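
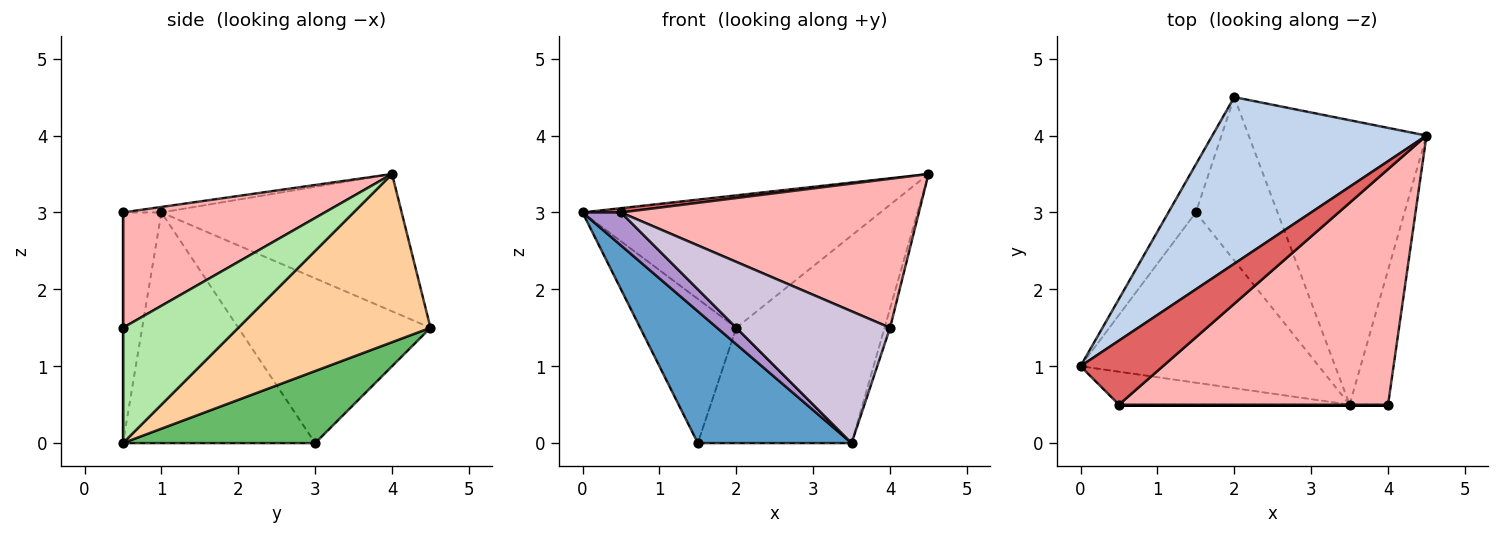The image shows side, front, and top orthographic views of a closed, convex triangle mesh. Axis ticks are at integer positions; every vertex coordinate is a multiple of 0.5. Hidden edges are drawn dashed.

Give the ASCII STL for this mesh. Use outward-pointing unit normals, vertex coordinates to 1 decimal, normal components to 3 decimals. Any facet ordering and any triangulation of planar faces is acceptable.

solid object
 facet normal -0.608 -0.486 -0.628
  outer loop
   vertex 1.5 3.0 0.0
   vertex 3.5 0.5 0.0
   vertex 0.0 1.0 3.0
  endloop
 endfacet
 facet normal -0.449 0.556 0.700
  outer loop
   vertex 2.0 4.5 1.5
   vertex 0.0 1.0 3.0
   vertex 4.5 4.0 3.5
  endloop
 endfacet
 facet normal -0.885 0.442 -0.147
  outer loop
   vertex 2.0 4.5 1.5
   vertex 1.5 3.0 0.0
   vertex 0.0 1.0 3.0
  endloop
 endfacet
 facet normal 0.607 0.468 -0.642
  outer loop
   vertex 2.0 4.5 1.5
   vertex 4.5 4.0 3.5
   vertex 3.5 0.5 0.0
  endloop
 endfacet
 facet normal 0.585 0.468 -0.663
  outer loop
   vertex 2.0 4.5 1.5
   vertex 3.5 0.5 0.0
   vertex 1.5 3.0 0.0
  endloop
 endfacet
 facet normal 0.948 0.045 -0.316
  outer loop
   vertex 4.0 0.5 1.5
   vertex 3.5 0.5 0.0
   vertex 4.5 4.0 3.5
  endloop
 endfacet
 facet normal -0.066 -0.066 0.996
  outer loop
   vertex 0.5 0.5 3.0
   vertex 4.5 4.0 3.5
   vertex 0.0 1.0 3.0
  endloop
 endfacet
 facet normal 0.341 -0.503 0.795
  outer loop
   vertex 0.5 0.5 3.0
   vertex 4.0 0.5 1.5
   vertex 4.5 4.0 3.5
  endloop
 endfacet
 facet normal -0.577 -0.577 -0.577
  outer loop
   vertex 0.5 0.5 3.0
   vertex 0.0 1.0 3.0
   vertex 3.5 0.5 0.0
  endloop
 endfacet
 facet normal 0.000 -1.000 0.000
  outer loop
   vertex 0.5 0.5 3.0
   vertex 3.5 0.5 0.0
   vertex 4.0 0.5 1.5
  endloop
 endfacet
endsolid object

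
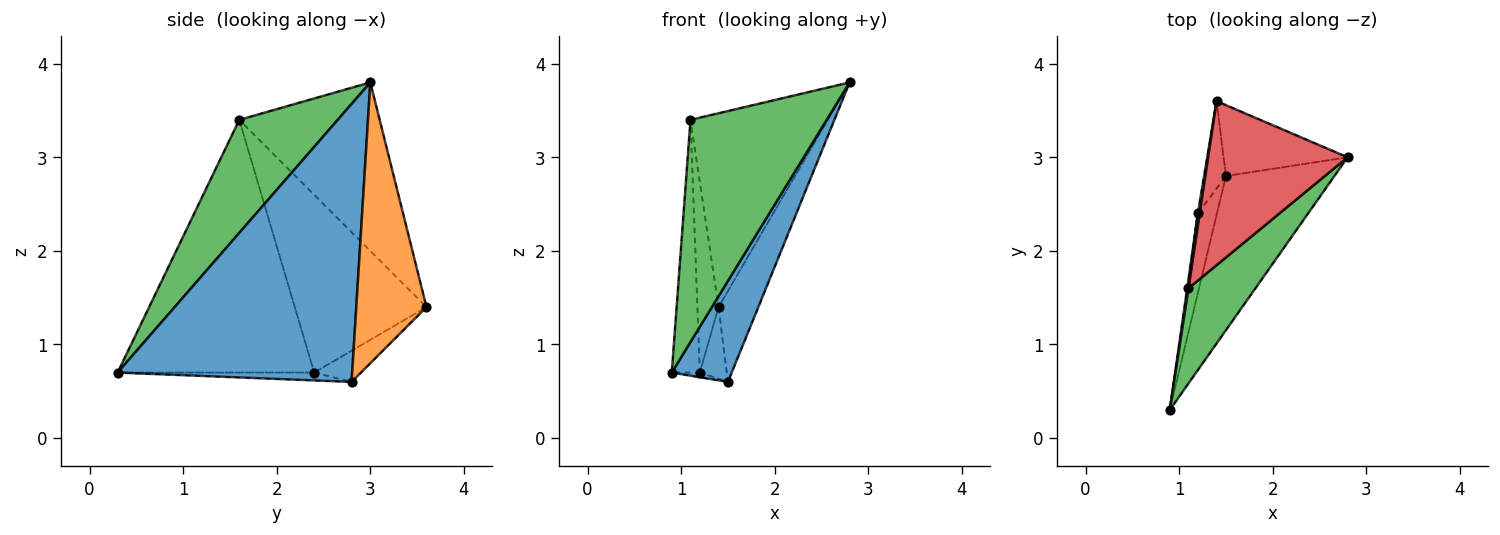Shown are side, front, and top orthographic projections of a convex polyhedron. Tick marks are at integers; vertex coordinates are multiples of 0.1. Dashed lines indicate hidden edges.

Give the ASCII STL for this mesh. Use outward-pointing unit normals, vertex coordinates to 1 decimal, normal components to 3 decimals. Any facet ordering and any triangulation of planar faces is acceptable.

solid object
 facet normal 0.906 -0.232 -0.354
  outer loop
   vertex 1.5 2.8 0.6
   vertex 2.8 3.0 3.8
   vertex 0.9 0.3 0.7
  endloop
 endfacet
 facet normal 0.812 0.460 -0.359
  outer loop
   vertex 1.5 2.8 0.6
   vertex 1.4 3.6 1.4
   vertex 2.8 3.0 3.8
  endloop
 endfacet
 facet normal 0.553 -0.766 0.328
  outer loop
   vertex 1.1 1.6 3.4
   vertex 0.9 0.3 0.7
   vertex 2.8 3.0 3.8
  endloop
 endfacet
 facet normal -0.615 0.602 0.509
  outer loop
   vertex 1.1 1.6 3.4
   vertex 2.8 3.0 3.8
   vertex 1.4 3.6 1.4
  endloop
 endfacet
 facet normal -0.380 0.054 -0.923
  outer loop
   vertex 1.2 2.4 0.7
   vertex 1.5 2.8 0.6
   vertex 0.9 0.3 0.7
  endloop
 endfacet
 facet normal -0.741 0.426 -0.519
  outer loop
   vertex 1.2 2.4 0.7
   vertex 1.4 3.6 1.4
   vertex 1.5 2.8 0.6
  endloop
 endfacet
 facet normal -0.990 0.141 0.005
  outer loop
   vertex 1.2 2.4 0.7
   vertex 0.9 0.3 0.7
   vertex 1.1 1.6 3.4
  endloop
 endfacet
 facet normal -0.987 0.158 0.010
  outer loop
   vertex 1.2 2.4 0.7
   vertex 1.1 1.6 3.4
   vertex 1.4 3.6 1.4
  endloop
 endfacet
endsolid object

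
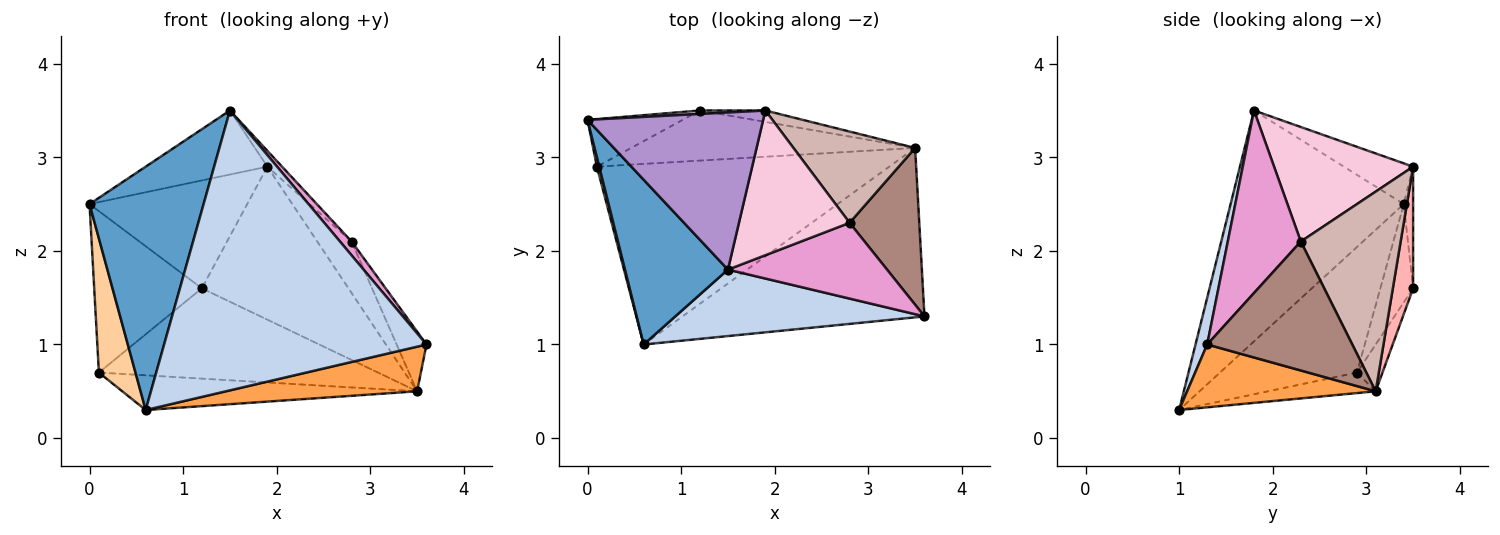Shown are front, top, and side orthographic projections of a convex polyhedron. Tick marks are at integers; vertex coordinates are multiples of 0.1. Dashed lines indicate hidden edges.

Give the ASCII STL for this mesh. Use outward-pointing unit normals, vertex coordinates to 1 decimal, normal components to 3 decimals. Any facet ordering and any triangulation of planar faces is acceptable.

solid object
 facet normal -0.783 -0.516 0.349
  outer loop
   vertex 1.5 1.8 3.5
   vertex 0.0 3.4 2.5
   vertex 0.6 1.0 0.3
  endloop
 endfacet
 facet normal 0.043 -0.972 0.231
  outer loop
   vertex 1.5 1.8 3.5
   vertex 0.6 1.0 0.3
   vertex 3.6 1.3 1.0
  endloop
 endfacet
 facet normal 0.244 -0.247 -0.938
  outer loop
   vertex 3.5 3.1 0.5
   vertex 3.6 1.3 1.0
   vertex 0.6 1.0 0.3
  endloop
 endfacet
 facet normal -0.966 -0.258 0.018
  outer loop
   vertex 0.1 2.9 0.7
   vertex 0.6 1.0 0.3
   vertex 0.0 3.4 2.5
  endloop
 endfacet
 facet normal -0.069 0.188 -0.980
  outer loop
   vertex 0.1 2.9 0.7
   vertex 3.5 3.1 0.5
   vertex 0.6 1.0 0.3
  endloop
 endfacet
 facet normal -0.280 0.921 -0.271
  outer loop
   vertex 1.2 3.5 1.6
   vertex 0.1 2.9 0.7
   vertex 0.0 3.4 2.5
  endloop
 endfacet
 facet normal -0.080 0.872 -0.484
  outer loop
   vertex 1.2 3.5 1.6
   vertex 3.5 3.1 0.5
   vertex 0.1 2.9 0.7
  endloop
 endfacet
 facet normal 0.137 0.988 -0.074
  outer loop
   vertex 1.9 3.5 2.9
   vertex 3.5 3.1 0.5
   vertex 1.2 3.5 1.6
  endloop
 endfacet
 facet normal -0.210 0.369 0.905
  outer loop
   vertex 1.9 3.5 2.9
   vertex 0.0 3.4 2.5
   vertex 1.5 1.8 3.5
  endloop
 endfacet
 facet normal -0.059 0.998 0.032
  outer loop
   vertex 1.9 3.5 2.9
   vertex 1.2 3.5 1.6
   vertex 0.0 3.4 2.5
  endloop
 endfacet
 facet normal 0.866 0.178 0.468
  outer loop
   vertex 2.8 2.3 2.1
   vertex 3.6 1.3 1.0
   vertex 3.5 3.1 0.5
  endloop
 endfacet
 facet normal 0.819 0.282 0.499
  outer loop
   vertex 2.8 2.3 2.1
   vertex 3.5 3.1 0.5
   vertex 1.9 3.5 2.9
  endloop
 endfacet
 facet normal 0.748 -0.119 0.652
  outer loop
   vertex 2.8 2.3 2.1
   vertex 1.5 1.8 3.5
   vertex 3.6 1.3 1.0
  endloop
 endfacet
 facet normal 0.717 0.076 0.693
  outer loop
   vertex 2.8 2.3 2.1
   vertex 1.9 3.5 2.9
   vertex 1.5 1.8 3.5
  endloop
 endfacet
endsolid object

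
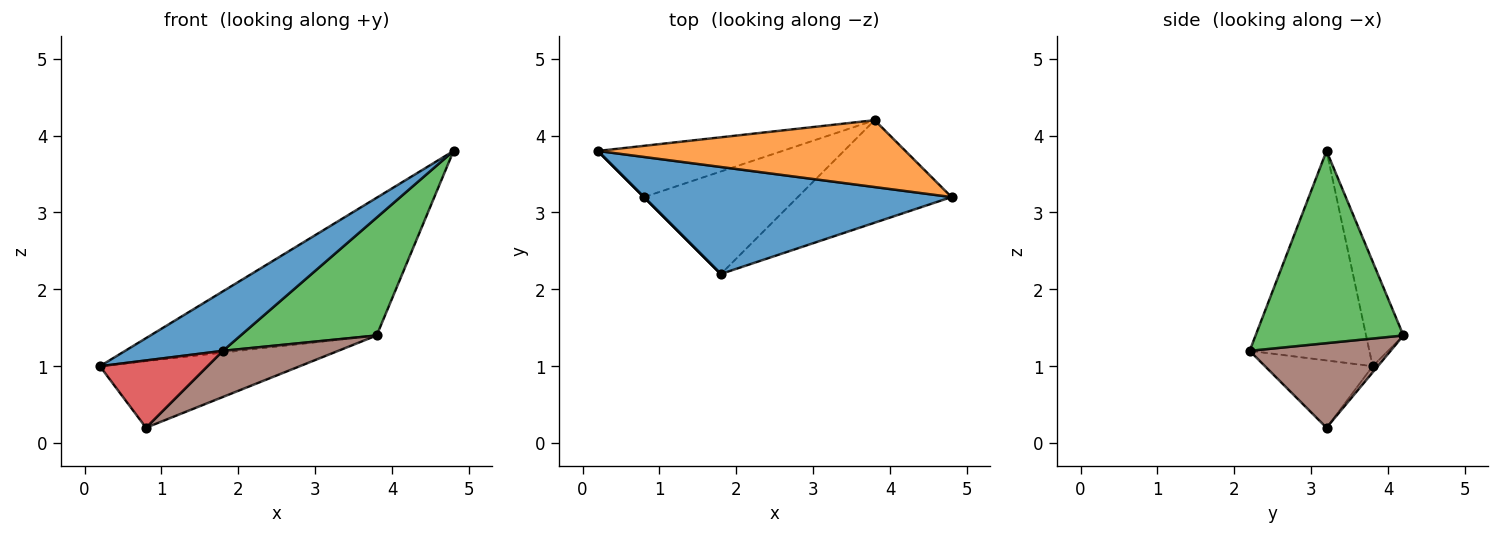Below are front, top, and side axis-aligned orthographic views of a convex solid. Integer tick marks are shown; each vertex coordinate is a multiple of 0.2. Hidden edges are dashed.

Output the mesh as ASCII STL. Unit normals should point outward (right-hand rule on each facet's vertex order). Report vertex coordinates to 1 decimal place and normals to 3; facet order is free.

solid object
 facet normal -0.512 -0.418 0.751
  outer loop
   vertex 1.8 2.2 1.2
   vertex 4.8 3.2 3.8
   vertex 0.2 3.8 1.0
  endloop
 endfacet
 facet normal -0.147 0.890 0.432
  outer loop
   vertex 3.8 4.2 1.4
   vertex 0.2 3.8 1.0
   vertex 4.8 3.2 3.8
  endloop
 endfacet
 facet normal 0.634 -0.583 -0.507
  outer loop
   vertex 3.8 4.2 1.4
   vertex 4.8 3.2 3.8
   vertex 1.8 2.2 1.2
  endloop
 endfacet
 facet normal -0.707 -0.707 0.000
  outer loop
   vertex 0.8 3.2 0.2
   vertex 1.8 2.2 1.2
   vertex 0.2 3.8 1.0
  endloop
 endfacet
 facet normal -0.020 0.792 -0.610
  outer loop
   vertex 0.8 3.2 0.2
   vertex 0.2 3.8 1.0
   vertex 3.8 4.2 1.4
  endloop
 endfacet
 facet normal 0.448 -0.367 -0.815
  outer loop
   vertex 0.8 3.2 0.2
   vertex 3.8 4.2 1.4
   vertex 1.8 2.2 1.2
  endloop
 endfacet
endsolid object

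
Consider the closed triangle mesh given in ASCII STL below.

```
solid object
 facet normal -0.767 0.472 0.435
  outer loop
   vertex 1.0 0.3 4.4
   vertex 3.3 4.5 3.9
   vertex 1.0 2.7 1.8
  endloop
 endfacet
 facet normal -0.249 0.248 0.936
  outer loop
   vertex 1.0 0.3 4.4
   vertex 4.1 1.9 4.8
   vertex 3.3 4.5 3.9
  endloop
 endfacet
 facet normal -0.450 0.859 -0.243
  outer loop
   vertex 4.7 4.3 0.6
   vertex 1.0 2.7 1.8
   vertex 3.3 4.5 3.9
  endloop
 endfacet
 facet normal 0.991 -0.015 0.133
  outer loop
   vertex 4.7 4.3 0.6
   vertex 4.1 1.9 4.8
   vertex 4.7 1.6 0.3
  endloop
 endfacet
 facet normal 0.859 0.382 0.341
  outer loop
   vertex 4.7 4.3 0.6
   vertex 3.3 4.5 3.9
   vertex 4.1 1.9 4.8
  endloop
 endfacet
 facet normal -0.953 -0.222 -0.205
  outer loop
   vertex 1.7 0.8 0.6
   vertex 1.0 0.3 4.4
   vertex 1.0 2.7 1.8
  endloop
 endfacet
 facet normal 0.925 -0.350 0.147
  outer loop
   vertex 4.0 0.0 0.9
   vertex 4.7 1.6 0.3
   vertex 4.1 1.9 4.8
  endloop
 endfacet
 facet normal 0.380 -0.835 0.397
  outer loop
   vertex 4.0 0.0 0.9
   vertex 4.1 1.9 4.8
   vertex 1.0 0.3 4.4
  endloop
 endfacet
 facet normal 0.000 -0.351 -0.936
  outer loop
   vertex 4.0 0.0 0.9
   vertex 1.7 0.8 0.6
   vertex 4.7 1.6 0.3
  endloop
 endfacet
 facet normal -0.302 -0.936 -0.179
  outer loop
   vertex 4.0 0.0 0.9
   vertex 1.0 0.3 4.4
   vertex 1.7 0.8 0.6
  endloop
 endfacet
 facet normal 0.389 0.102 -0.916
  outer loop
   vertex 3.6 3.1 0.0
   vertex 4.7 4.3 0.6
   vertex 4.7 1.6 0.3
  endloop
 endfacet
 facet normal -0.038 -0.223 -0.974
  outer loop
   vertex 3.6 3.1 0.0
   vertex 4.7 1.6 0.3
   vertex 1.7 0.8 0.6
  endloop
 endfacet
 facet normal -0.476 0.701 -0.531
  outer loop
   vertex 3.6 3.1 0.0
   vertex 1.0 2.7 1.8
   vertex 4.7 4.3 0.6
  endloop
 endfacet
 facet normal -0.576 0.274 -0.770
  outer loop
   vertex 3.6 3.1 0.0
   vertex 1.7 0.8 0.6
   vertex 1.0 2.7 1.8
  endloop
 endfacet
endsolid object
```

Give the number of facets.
14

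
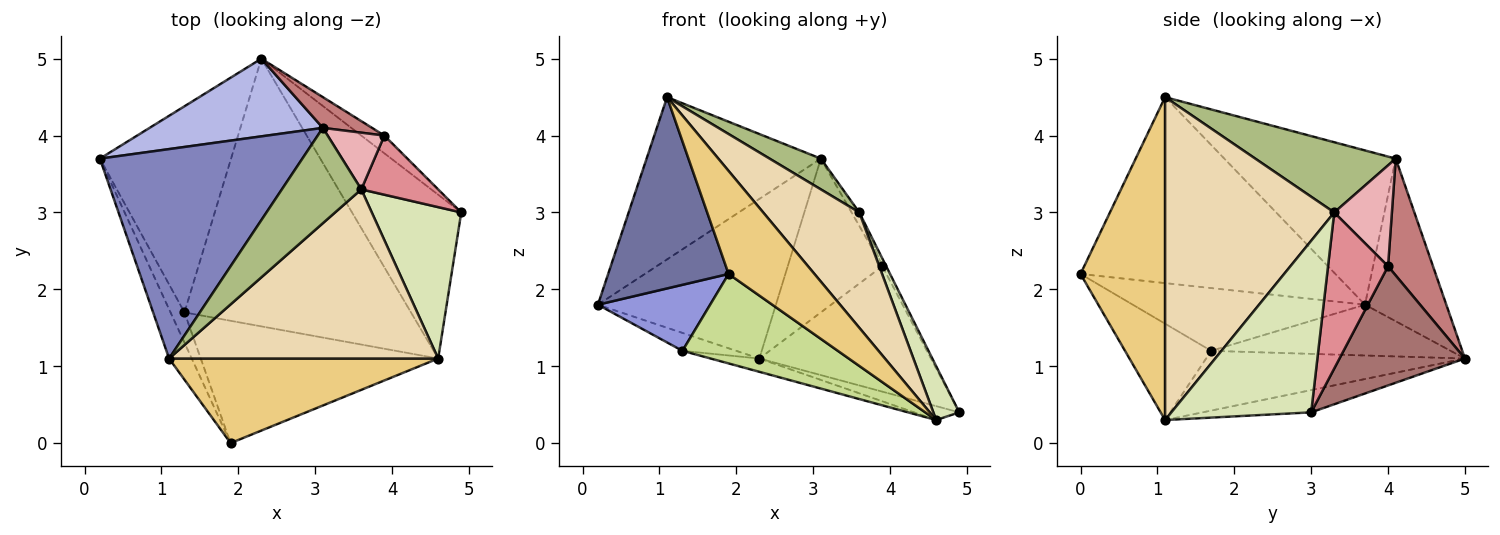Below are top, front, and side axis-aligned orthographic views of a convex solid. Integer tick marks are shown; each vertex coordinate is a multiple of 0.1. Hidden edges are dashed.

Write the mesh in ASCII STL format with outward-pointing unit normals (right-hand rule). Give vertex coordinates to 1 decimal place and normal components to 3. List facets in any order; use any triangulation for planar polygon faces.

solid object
 facet normal -0.899 -0.425 -0.109
  outer loop
   vertex 1.1 1.1 4.5
   vertex 0.2 3.7 1.8
   vertex 1.9 0.0 2.2
  endloop
 endfacet
 facet normal -0.516 0.525 0.677
  outer loop
   vertex 3.1 4.1 3.7
   vertex 0.2 3.7 1.8
   vertex 1.1 1.1 4.5
  endloop
 endfacet
 facet normal -0.883 -0.427 -0.196
  outer loop
   vertex 1.3 1.7 1.2
   vertex 1.9 0.0 2.2
   vertex 0.2 3.7 1.8
  endloop
 endfacet
 facet normal -0.380 0.832 0.405
  outer loop
   vertex 2.3 5.0 1.1
   vertex 0.2 3.7 1.8
   vertex 3.1 4.1 3.7
  endloop
 endfacet
 facet normal -0.360 0.081 -0.929
  outer loop
   vertex 2.3 5.0 1.1
   vertex 1.3 1.7 1.2
   vertex 0.2 3.7 1.8
  endloop
 endfacet
 facet normal 0.644 -0.235 0.728
  outer loop
   vertex 3.6 3.3 3.0
   vertex 3.1 4.1 3.7
   vertex 1.1 1.1 4.5
  endloop
 endfacet
 facet normal -0.311 -0.561 -0.767
  outer loop
   vertex 4.6 1.1 0.3
   vertex 1.9 0.0 2.2
   vertex 1.3 1.7 1.2
  endloop
 endfacet
 facet normal 0.875 -0.162 0.456
  outer loop
   vertex 4.6 1.1 0.3
   vertex 4.9 3.0 0.4
   vertex 3.6 3.3 3.0
  endloop
 endfacet
 facet normal -0.199 0.083 -0.976
  outer loop
   vertex 4.6 1.1 0.3
   vertex 2.3 5.0 1.1
   vertex 4.9 3.0 0.4
  endloop
 endfacet
 facet normal -0.255 0.048 -0.966
  outer loop
   vertex 4.6 1.1 0.3
   vertex 1.3 1.7 1.2
   vertex 2.3 5.0 1.1
  endloop
 endfacet
 facet normal 0.606 -0.615 0.505
  outer loop
   vertex 4.6 1.1 0.3
   vertex 1.1 1.1 4.5
   vertex 1.9 0.0 2.2
  endloop
 endfacet
 facet normal 0.704 -0.400 0.587
  outer loop
   vertex 4.6 1.1 0.3
   vertex 3.6 3.3 3.0
   vertex 1.1 1.1 4.5
  endloop
 endfacet
 facet normal 0.586 0.802 -0.113
  outer loop
   vertex 3.9 4.0 2.3
   vertex 4.9 3.0 0.4
   vertex 2.3 5.0 1.1
  endloop
 endfacet
 facet normal 0.422 0.889 0.178
  outer loop
   vertex 3.9 4.0 2.3
   vertex 2.3 5.0 1.1
   vertex 3.1 4.1 3.7
  endloop
 endfacet
 facet normal 0.896 0.057 0.441
  outer loop
   vertex 3.9 4.0 2.3
   vertex 3.6 3.3 3.0
   vertex 4.9 3.0 0.4
  endloop
 endfacet
 facet normal 0.866 0.115 0.487
  outer loop
   vertex 3.9 4.0 2.3
   vertex 3.1 4.1 3.7
   vertex 3.6 3.3 3.0
  endloop
 endfacet
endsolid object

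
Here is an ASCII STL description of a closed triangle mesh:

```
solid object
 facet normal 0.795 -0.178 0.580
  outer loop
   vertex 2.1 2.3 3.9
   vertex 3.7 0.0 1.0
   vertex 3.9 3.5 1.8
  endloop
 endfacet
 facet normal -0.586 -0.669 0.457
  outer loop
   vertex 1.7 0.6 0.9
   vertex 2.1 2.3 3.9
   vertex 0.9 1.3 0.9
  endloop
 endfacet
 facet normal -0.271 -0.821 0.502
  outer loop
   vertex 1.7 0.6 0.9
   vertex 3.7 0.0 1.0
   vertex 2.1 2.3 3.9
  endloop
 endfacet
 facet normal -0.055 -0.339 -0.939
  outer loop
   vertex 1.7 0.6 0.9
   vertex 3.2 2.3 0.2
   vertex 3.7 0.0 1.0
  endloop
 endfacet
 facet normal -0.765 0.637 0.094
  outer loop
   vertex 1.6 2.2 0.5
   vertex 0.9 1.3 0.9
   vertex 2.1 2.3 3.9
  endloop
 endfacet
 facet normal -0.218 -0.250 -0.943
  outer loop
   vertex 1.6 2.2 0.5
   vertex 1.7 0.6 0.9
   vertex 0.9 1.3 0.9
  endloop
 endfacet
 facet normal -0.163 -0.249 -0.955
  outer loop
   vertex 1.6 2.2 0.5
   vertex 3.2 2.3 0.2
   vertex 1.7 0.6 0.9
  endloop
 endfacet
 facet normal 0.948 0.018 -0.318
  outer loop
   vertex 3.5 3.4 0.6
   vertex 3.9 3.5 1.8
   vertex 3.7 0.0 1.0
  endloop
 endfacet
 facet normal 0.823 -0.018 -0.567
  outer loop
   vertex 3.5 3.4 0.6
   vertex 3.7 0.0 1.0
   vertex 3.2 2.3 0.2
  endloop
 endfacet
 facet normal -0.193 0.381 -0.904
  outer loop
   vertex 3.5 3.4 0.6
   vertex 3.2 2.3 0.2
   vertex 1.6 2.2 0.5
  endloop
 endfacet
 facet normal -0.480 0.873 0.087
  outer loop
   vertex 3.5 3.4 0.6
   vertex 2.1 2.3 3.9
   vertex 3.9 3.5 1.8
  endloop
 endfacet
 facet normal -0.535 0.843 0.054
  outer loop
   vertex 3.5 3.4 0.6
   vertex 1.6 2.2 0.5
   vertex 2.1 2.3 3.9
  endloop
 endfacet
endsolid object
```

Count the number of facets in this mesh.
12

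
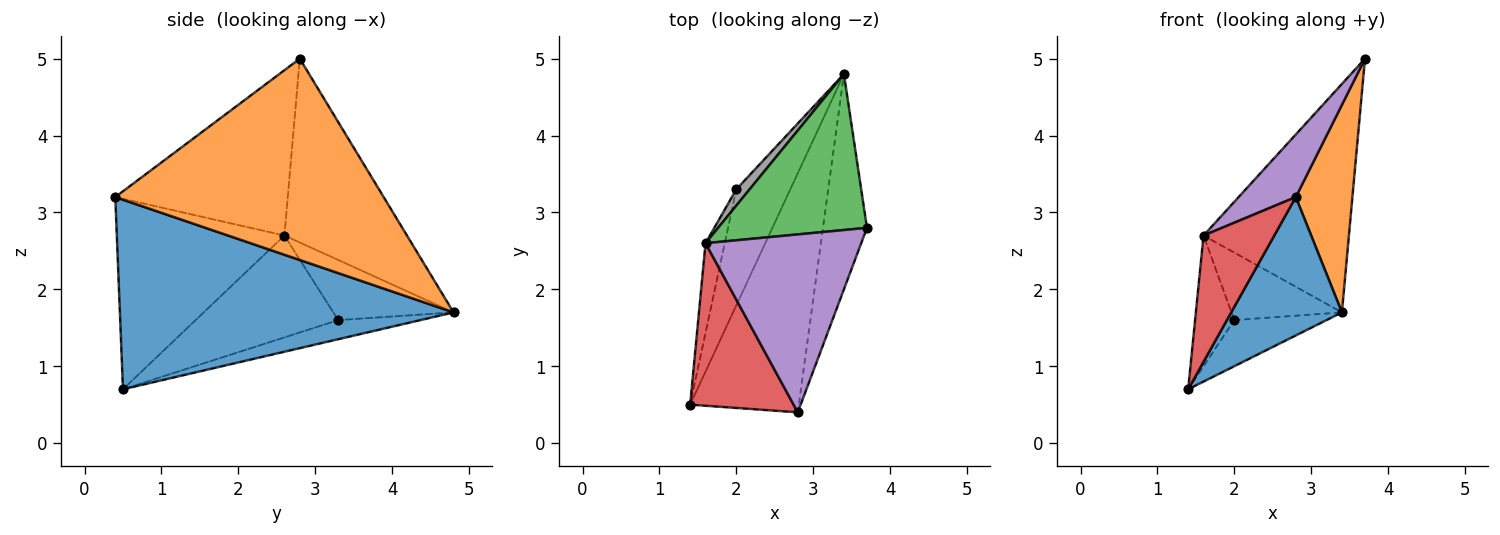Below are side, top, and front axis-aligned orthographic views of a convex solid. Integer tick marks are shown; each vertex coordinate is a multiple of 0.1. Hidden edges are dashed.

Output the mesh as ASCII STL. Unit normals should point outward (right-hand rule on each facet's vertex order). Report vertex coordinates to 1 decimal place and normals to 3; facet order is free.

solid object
 facet normal 0.834 -0.277 -0.478
  outer loop
   vertex 2.8 0.4 3.2
   vertex 1.4 0.5 0.7
   vertex 3.4 4.8 1.7
  endloop
 endfacet
 facet normal 0.957 -0.202 -0.209
  outer loop
   vertex 2.8 0.4 3.2
   vertex 3.4 4.8 1.7
   vertex 3.7 2.8 5.0
  endloop
 endfacet
 facet normal -0.571 0.678 0.463
  outer loop
   vertex 1.6 2.6 2.7
   vertex 3.7 2.8 5.0
   vertex 3.4 4.8 1.7
  endloop
 endfacet
 facet normal -0.824 -0.348 0.447
  outer loop
   vertex 1.6 2.6 2.7
   vertex 1.4 0.5 0.7
   vertex 2.8 0.4 3.2
  endloop
 endfacet
 facet normal -0.708 -0.235 0.667
  outer loop
   vertex 1.6 2.6 2.7
   vertex 2.8 0.4 3.2
   vertex 3.7 2.8 5.0
  endloop
 endfacet
 facet normal -0.313 0.351 -0.883
  outer loop
   vertex 2.0 3.3 1.6
   vertex 3.4 4.8 1.7
   vertex 1.4 0.5 0.7
  endloop
 endfacet
 facet normal -0.949 0.261 -0.179
  outer loop
   vertex 2.0 3.3 1.6
   vertex 1.4 0.5 0.7
   vertex 1.6 2.6 2.7
  endloop
 endfacet
 facet normal -0.727 0.668 0.161
  outer loop
   vertex 2.0 3.3 1.6
   vertex 1.6 2.6 2.7
   vertex 3.4 4.8 1.7
  endloop
 endfacet
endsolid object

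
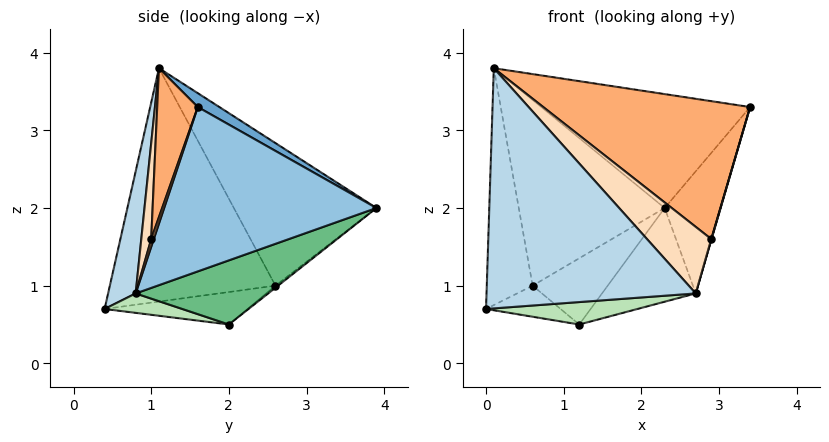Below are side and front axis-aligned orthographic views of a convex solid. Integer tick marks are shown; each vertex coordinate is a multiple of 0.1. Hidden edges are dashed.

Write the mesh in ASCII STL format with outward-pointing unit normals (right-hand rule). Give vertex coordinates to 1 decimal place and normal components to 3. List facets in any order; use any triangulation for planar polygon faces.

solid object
 facet normal 0.053 0.510 0.858
  outer loop
   vertex 0.1 1.1 3.8
   vertex 3.4 1.6 3.3
   vertex 2.3 3.9 2.0
  endloop
 endfacet
 facet normal 0.908 0.239 -0.345
  outer loop
   vertex 2.7 0.8 0.9
   vertex 2.3 3.9 2.0
   vertex 3.4 1.6 3.3
  endloop
 endfacet
 facet normal 0.128 -0.968 0.215
  outer loop
   vertex 2.7 0.8 0.9
   vertex 0.1 1.1 3.8
   vertex 0.0 0.4 0.7
  endloop
 endfacet
 facet normal -0.963 0.267 -0.029
  outer loop
   vertex 0.6 2.6 1.0
   vertex 0.0 0.4 0.7
   vertex 0.1 1.1 3.8
  endloop
 endfacet
 facet normal -0.677 0.692 0.250
  outer loop
   vertex 0.6 2.6 1.0
   vertex 0.1 1.1 3.8
   vertex 2.3 3.9 2.0
  endloop
 endfacet
 facet normal 0.185 -0.943 0.278
  outer loop
   vertex 2.9 1.0 1.6
   vertex 3.4 1.6 3.3
   vertex 0.1 1.1 3.8
  endloop
 endfacet
 facet normal 0.963 -0.120 -0.241
  outer loop
   vertex 2.9 1.0 1.6
   vertex 2.7 0.8 0.9
   vertex 3.4 1.6 3.3
  endloop
 endfacet
 facet normal 0.148 -0.961 0.232
  outer loop
   vertex 2.9 1.0 1.6
   vertex 0.1 1.1 3.8
   vertex 2.7 0.8 0.9
  endloop
 endfacet
 facet normal 0.491 0.347 -0.799
  outer loop
   vertex 1.2 2.0 0.5
   vertex 2.3 3.9 2.0
   vertex 2.7 0.8 0.9
  endloop
 endfacet
 facet normal -0.022 0.627 -0.779
  outer loop
   vertex 1.2 2.0 0.5
   vertex 0.6 2.6 1.0
   vertex 2.3 3.9 2.0
  endloop
 endfacet
 facet normal 0.102 -0.198 -0.975
  outer loop
   vertex 1.2 2.0 0.5
   vertex 2.7 0.8 0.9
   vertex 0.0 0.4 0.7
  endloop
 endfacet
 facet normal -0.466 0.243 -0.851
  outer loop
   vertex 1.2 2.0 0.5
   vertex 0.0 0.4 0.7
   vertex 0.6 2.6 1.0
  endloop
 endfacet
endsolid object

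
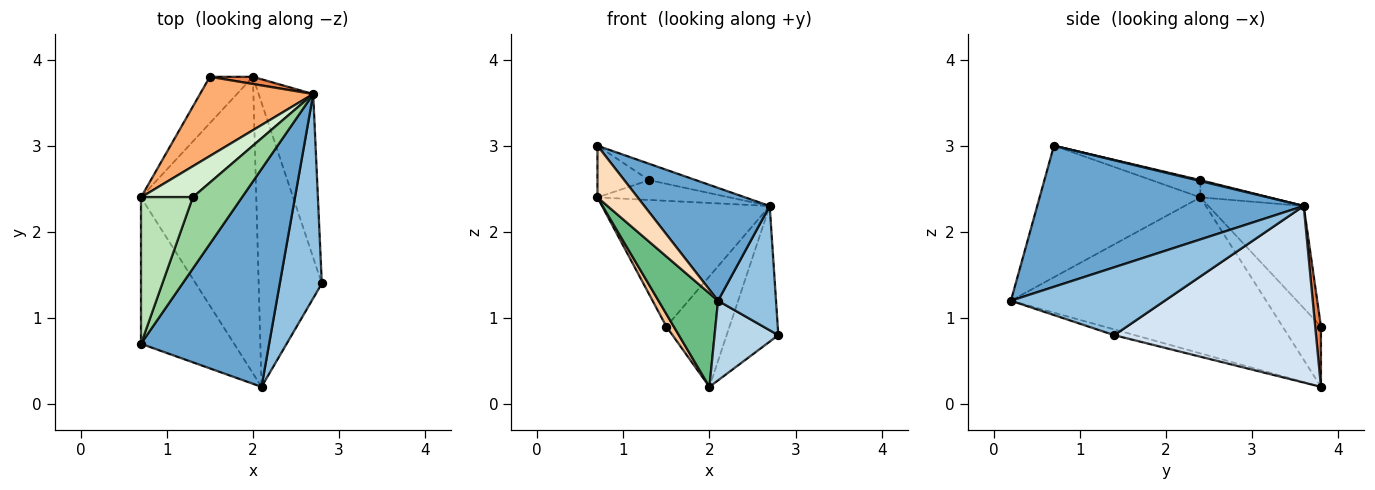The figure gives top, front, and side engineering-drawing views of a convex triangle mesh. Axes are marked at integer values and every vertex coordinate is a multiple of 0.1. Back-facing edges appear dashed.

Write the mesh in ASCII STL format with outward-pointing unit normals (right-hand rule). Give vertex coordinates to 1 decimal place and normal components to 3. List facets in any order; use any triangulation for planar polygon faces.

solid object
 facet normal 0.699 -0.329 0.635
  outer loop
   vertex 2.7 3.6 2.3
   vertex 0.7 0.7 3.0
   vertex 2.1 0.2 1.2
  endloop
 endfacet
 facet normal 0.810 -0.305 0.501
  outer loop
   vertex 2.7 3.6 2.3
   vertex 2.1 0.2 1.2
   vertex 2.8 1.4 0.8
  endloop
 endfacet
 facet normal -0.087 -0.269 -0.959
  outer loop
   vertex 2.0 3.8 0.2
   vertex 2.8 1.4 0.8
   vertex 2.1 0.2 1.2
  endloop
 endfacet
 facet normal 0.928 0.238 -0.287
  outer loop
   vertex 2.0 3.8 0.2
   vertex 2.7 3.6 2.3
   vertex 2.8 1.4 0.8
  endloop
 endfacet
 facet normal 0.090 0.994 0.065
  outer loop
   vertex 2.0 3.8 0.2
   vertex 1.5 3.8 0.9
   vertex 2.7 3.6 2.3
  endloop
 endfacet
 facet normal -0.433 0.762 0.480
  outer loop
   vertex 0.7 2.4 2.4
   vertex 2.7 3.6 2.3
   vertex 1.5 3.8 0.9
  endloop
 endfacet
 facet normal -0.804 -0.156 -0.574
  outer loop
   vertex 0.7 2.4 2.4
   vertex 1.5 3.8 0.9
   vertex 2.0 3.8 0.2
  endloop
 endfacet
 facet normal -0.800 -0.200 -0.566
  outer loop
   vertex 0.7 2.4 2.4
   vertex 2.1 0.2 1.2
   vertex 0.7 0.7 3.0
  endloop
 endfacet
 facet normal -0.790 -0.184 -0.584
  outer loop
   vertex 0.7 2.4 2.4
   vertex 2.0 3.8 0.2
   vertex 2.1 0.2 1.2
  endloop
 endfacet
 facet normal 0.018 0.223 0.975
  outer loop
   vertex 1.3 2.4 2.6
   vertex 0.7 0.7 3.0
   vertex 2.7 3.6 2.3
  endloop
 endfacet
 facet normal -0.300 0.318 0.900
  outer loop
   vertex 1.3 2.4 2.6
   vertex 0.7 2.4 2.4
   vertex 0.7 0.7 3.0
  endloop
 endfacet
 facet normal -0.270 0.518 0.811
  outer loop
   vertex 1.3 2.4 2.6
   vertex 2.7 3.6 2.3
   vertex 0.7 2.4 2.4
  endloop
 endfacet
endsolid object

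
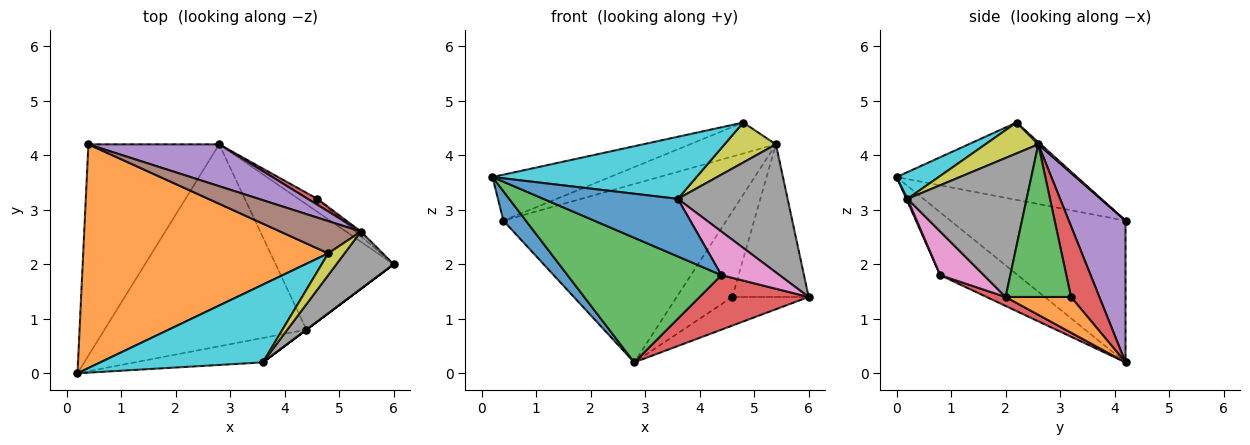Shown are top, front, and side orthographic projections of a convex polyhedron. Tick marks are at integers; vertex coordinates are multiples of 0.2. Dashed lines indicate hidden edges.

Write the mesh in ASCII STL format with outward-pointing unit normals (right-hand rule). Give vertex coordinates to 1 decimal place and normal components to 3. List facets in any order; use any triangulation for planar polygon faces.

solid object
 facet normal -0.732 -0.094 -0.675
  outer loop
   vertex 0.4 4.2 2.8
   vertex 2.8 4.2 0.2
   vertex 0.2 0.0 3.6
  endloop
 endfacet
 facet normal -0.295 0.192 0.936
  outer loop
   vertex 0.4 4.2 2.8
   vertex 0.2 0.0 3.6
   vertex 4.8 2.2 4.6
  endloop
 endfacet
 facet normal -0.256 -0.508 -0.823
  outer loop
   vertex 4.4 0.8 1.8
   vertex 0.2 0.0 3.6
   vertex 2.8 4.2 0.2
  endloop
 endfacet
 facet normal 0.070 -0.398 -0.915
  outer loop
   vertex 4.4 0.8 1.8
   vertex 2.8 4.2 0.2
   vertex 6.0 2.0 1.4
  endloop
 endfacet
 facet normal 0.240 0.945 0.222
  outer loop
   vertex 5.4 2.6 4.2
   vertex 2.8 4.2 0.2
   vertex 0.4 4.2 2.8
  endloop
 endfacet
 facet normal 0.019 0.692 0.721
  outer loop
   vertex 5.4 2.6 4.2
   vertex 0.4 4.2 2.8
   vertex 4.8 2.2 4.6
  endloop
 endfacet
 facet normal 0.600 -0.800 0.000
  outer loop
   vertex 3.6 0.2 3.2
   vertex 4.4 0.8 1.8
   vertex 6.0 2.0 1.4
  endloop
 endfacet
 facet normal 0.704 -0.649 0.290
  outer loop
   vertex 3.6 0.2 3.2
   vertex 6.0 2.0 1.4
   vertex 5.4 2.6 4.2
  endloop
 endfacet
 facet normal 0.671 -0.651 0.355
  outer loop
   vertex 3.6 0.2 3.2
   vertex 5.4 2.6 4.2
   vertex 4.8 2.2 4.6
  endloop
 endfacet
 facet normal 0.128 -0.619 0.775
  outer loop
   vertex 3.6 0.2 3.2
   vertex 4.8 2.2 4.6
   vertex 0.2 0.0 3.6
  endloop
 endfacet
 facet normal 0.008 -0.921 -0.390
  outer loop
   vertex 3.6 0.2 3.2
   vertex 0.2 0.0 3.6
   vertex 4.4 0.8 1.8
  endloop
 endfacet
 facet normal 0.615 0.718 -0.325
  outer loop
   vertex 4.6 3.2 1.4
   vertex 6.0 2.0 1.4
   vertex 2.8 4.2 0.2
  endloop
 endfacet
 facet normal 0.651 0.759 -0.023
  outer loop
   vertex 4.6 3.2 1.4
   vertex 5.4 2.6 4.2
   vertex 6.0 2.0 1.4
  endloop
 endfacet
 facet normal 0.453 0.889 0.061
  outer loop
   vertex 4.6 3.2 1.4
   vertex 2.8 4.2 0.2
   vertex 5.4 2.6 4.2
  endloop
 endfacet
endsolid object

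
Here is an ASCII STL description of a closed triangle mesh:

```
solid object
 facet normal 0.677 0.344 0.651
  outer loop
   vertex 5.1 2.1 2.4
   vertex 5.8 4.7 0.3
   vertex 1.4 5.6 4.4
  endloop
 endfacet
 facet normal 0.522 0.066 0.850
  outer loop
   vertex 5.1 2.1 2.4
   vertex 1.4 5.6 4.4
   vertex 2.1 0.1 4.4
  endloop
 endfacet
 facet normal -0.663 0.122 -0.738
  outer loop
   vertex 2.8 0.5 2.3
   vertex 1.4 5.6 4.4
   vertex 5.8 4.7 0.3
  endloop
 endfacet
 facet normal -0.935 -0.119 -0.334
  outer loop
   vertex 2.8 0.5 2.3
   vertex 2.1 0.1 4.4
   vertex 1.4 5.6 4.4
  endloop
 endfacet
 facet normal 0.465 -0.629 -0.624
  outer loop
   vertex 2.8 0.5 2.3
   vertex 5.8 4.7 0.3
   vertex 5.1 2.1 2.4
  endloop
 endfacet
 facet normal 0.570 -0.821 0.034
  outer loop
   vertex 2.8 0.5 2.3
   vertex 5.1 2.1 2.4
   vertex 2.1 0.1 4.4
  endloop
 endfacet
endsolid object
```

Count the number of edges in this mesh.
9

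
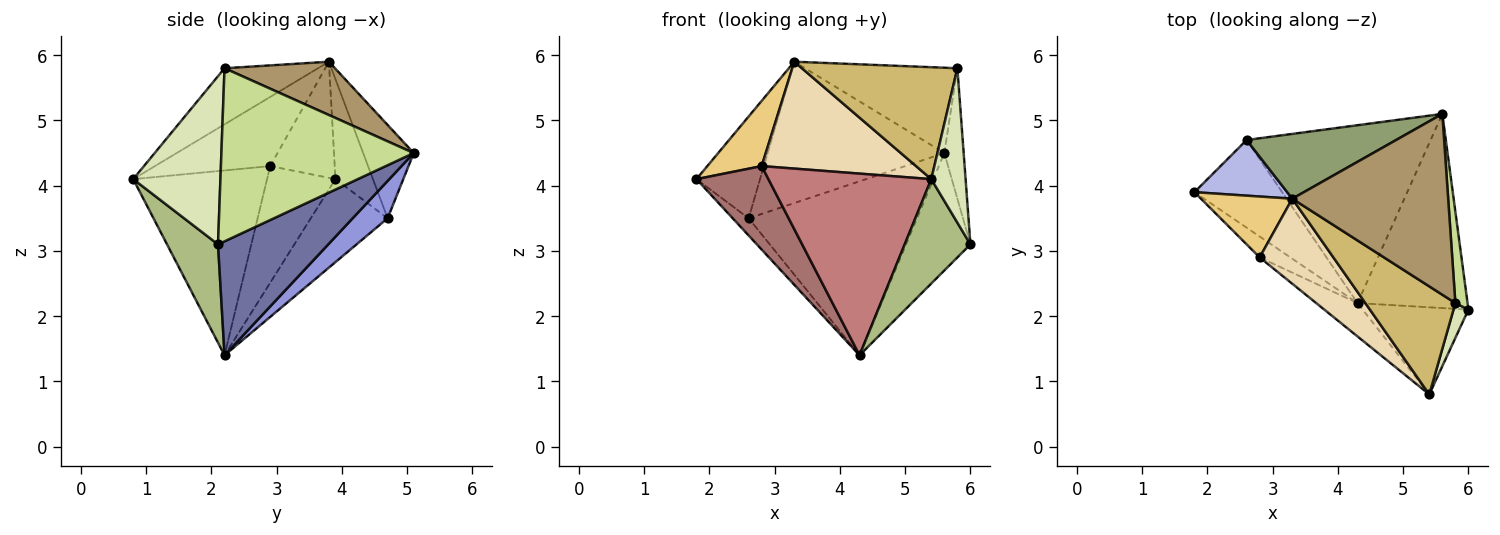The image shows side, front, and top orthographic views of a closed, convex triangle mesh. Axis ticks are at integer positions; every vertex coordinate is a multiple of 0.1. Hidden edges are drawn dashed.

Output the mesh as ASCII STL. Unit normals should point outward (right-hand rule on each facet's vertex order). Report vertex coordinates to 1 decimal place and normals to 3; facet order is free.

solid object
 facet normal 0.663 0.387 -0.640
  outer loop
   vertex 4.3 2.2 1.4
   vertex 5.6 5.1 4.5
   vertex 6.0 2.1 3.1
  endloop
 endfacet
 facet normal -0.680 0.141 -0.719
  outer loop
   vertex 2.6 4.7 3.5
   vertex 4.3 2.2 1.4
   vertex 1.8 3.9 4.1
  endloop
 endfacet
 facet normal 0.144 0.692 -0.708
  outer loop
   vertex 2.6 4.7 3.5
   vertex 5.6 5.1 4.5
   vertex 4.3 2.2 1.4
  endloop
 endfacet
 facet normal -0.460 0.779 0.426
  outer loop
   vertex 2.6 4.7 3.5
   vertex 1.8 3.9 4.1
   vertex 3.3 3.8 5.9
  endloop
 endfacet
 facet normal -0.252 0.880 0.403
  outer loop
   vertex 2.6 4.7 3.5
   vertex 3.3 3.8 5.9
   vertex 5.6 5.1 4.5
  endloop
 endfacet
 facet normal 0.512 -0.660 -0.551
  outer loop
   vertex 5.4 0.8 4.1
   vertex 4.3 2.2 1.4
   vertex 6.0 2.1 3.1
  endloop
 endfacet
 facet normal 0.993 0.100 0.070
  outer loop
   vertex 5.8 2.2 5.8
   vertex 6.0 2.1 3.1
   vertex 5.6 5.1 4.5
  endloop
 endfacet
 facet normal 0.927 -0.365 0.082
  outer loop
   vertex 5.8 2.2 5.8
   vertex 5.4 0.8 4.1
   vertex 6.0 2.1 3.1
  endloop
 endfacet
 facet normal 0.295 0.408 0.864
  outer loop
   vertex 5.8 2.2 5.8
   vertex 5.6 5.1 4.5
   vertex 3.3 3.8 5.9
  endloop
 endfacet
 facet normal -0.397 -0.660 0.637
  outer loop
   vertex 5.8 2.2 5.8
   vertex 3.3 3.8 5.9
   vertex 5.4 0.8 4.1
  endloop
 endfacet
 facet normal -0.655 -0.552 0.515
  outer loop
   vertex 2.8 2.9 4.3
   vertex 3.3 3.8 5.9
   vertex 1.8 3.9 4.1
  endloop
 endfacet
 facet normal -0.504 -0.676 0.538
  outer loop
   vertex 2.8 2.9 4.3
   vertex 5.4 0.8 4.1
   vertex 3.3 3.8 5.9
  endloop
 endfacet
 facet normal -0.678 -0.713 -0.178
  outer loop
   vertex 2.8 2.9 4.3
   vertex 1.8 3.9 4.1
   vertex 4.3 2.2 1.4
  endloop
 endfacet
 facet normal -0.629 -0.765 -0.141
  outer loop
   vertex 2.8 2.9 4.3
   vertex 4.3 2.2 1.4
   vertex 5.4 0.8 4.1
  endloop
 endfacet
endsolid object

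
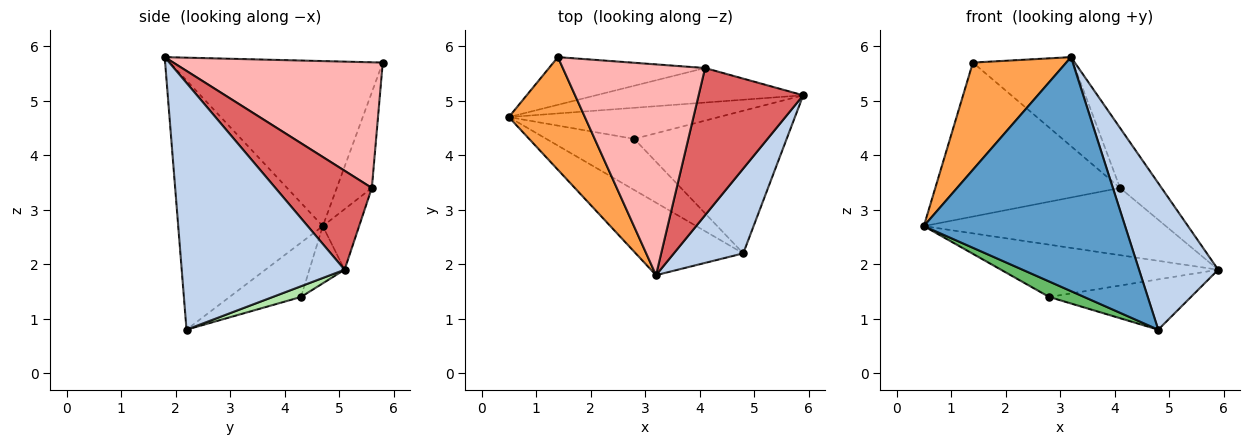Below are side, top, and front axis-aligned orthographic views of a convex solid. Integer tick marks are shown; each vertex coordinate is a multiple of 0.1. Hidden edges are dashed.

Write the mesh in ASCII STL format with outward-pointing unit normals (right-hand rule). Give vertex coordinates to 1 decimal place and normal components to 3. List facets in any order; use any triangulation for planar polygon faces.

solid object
 facet normal -0.566 -0.788 -0.244
  outer loop
   vertex 4.8 2.2 0.8
   vertex 3.2 1.8 5.8
   vertex 0.5 4.7 2.7
  endloop
 endfacet
 facet normal 0.872 -0.424 0.245
  outer loop
   vertex 4.8 2.2 0.8
   vertex 5.9 5.1 1.9
   vertex 3.2 1.8 5.8
  endloop
 endfacet
 facet normal -0.844 -0.370 0.389
  outer loop
   vertex 1.4 5.8 5.7
   vertex 0.5 4.7 2.7
   vertex 3.2 1.8 5.8
  endloop
 endfacet
 facet normal -0.138 0.851 -0.506
  outer loop
   vertex 2.8 4.3 1.4
   vertex 0.5 4.7 2.7
   vertex 5.9 5.1 1.9
  endloop
 endfacet
 facet normal -0.509 -0.249 -0.824
  outer loop
   vertex 2.8 4.3 1.4
   vertex 4.8 2.2 0.8
   vertex 0.5 4.7 2.7
  endloop
 endfacet
 facet normal 0.066 0.332 -0.941
  outer loop
   vertex 2.8 4.3 1.4
   vertex 5.9 5.1 1.9
   vertex 4.8 2.2 0.8
  endloop
 endfacet
 facet normal 0.659 0.284 0.696
  outer loop
   vertex 4.1 5.6 3.4
   vertex 3.2 1.8 5.8
   vertex 5.9 5.1 1.9
  endloop
 endfacet
 facet normal 0.631 0.302 0.715
  outer loop
   vertex 4.1 5.6 3.4
   vertex 1.4 5.8 5.7
   vertex 3.2 1.8 5.8
  endloop
 endfacet
 facet normal -0.132 0.882 -0.453
  outer loop
   vertex 4.1 5.6 3.4
   vertex 5.9 5.1 1.9
   vertex 0.5 4.7 2.7
  endloop
 endfacet
 facet normal -0.178 0.940 -0.291
  outer loop
   vertex 4.1 5.6 3.4
   vertex 0.5 4.7 2.7
   vertex 1.4 5.8 5.7
  endloop
 endfacet
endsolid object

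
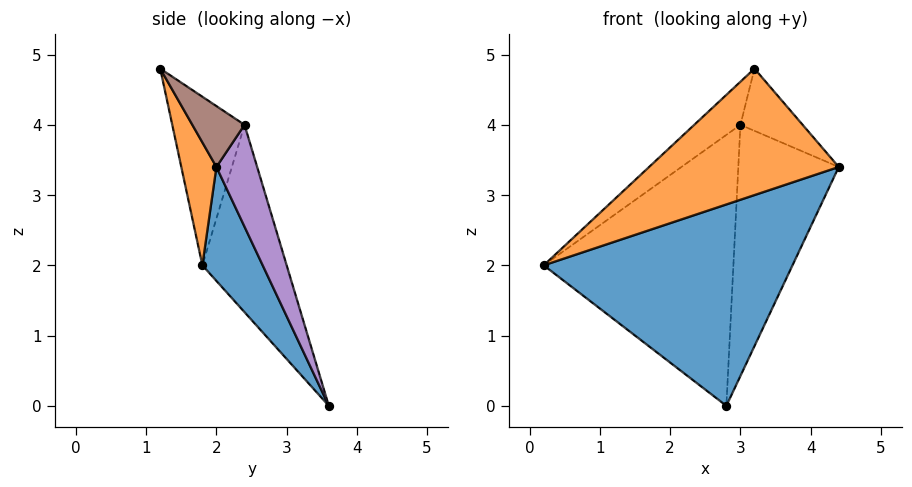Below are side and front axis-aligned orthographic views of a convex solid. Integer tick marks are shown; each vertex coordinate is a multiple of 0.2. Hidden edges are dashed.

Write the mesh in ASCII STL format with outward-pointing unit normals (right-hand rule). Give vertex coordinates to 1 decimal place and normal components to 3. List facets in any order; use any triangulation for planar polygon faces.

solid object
 facet normal 0.205 -0.845 -0.494
  outer loop
   vertex 2.8 3.6 0.0
   vertex 4.4 2.0 3.4
   vertex 0.2 1.8 2.0
  endloop
 endfacet
 facet normal 0.169 -0.911 -0.376
  outer loop
   vertex 3.2 1.2 4.8
   vertex 0.2 1.8 2.0
   vertex 4.4 2.0 3.4
  endloop
 endfacet
 facet normal -0.390 0.877 0.282
  outer loop
   vertex 3.0 2.4 4.0
   vertex 2.8 3.6 0.0
   vertex 0.2 1.8 2.0
  endloop
 endfacet
 facet normal -0.590 0.377 0.713
  outer loop
   vertex 3.0 2.4 4.0
   vertex 0.2 1.8 2.0
   vertex 3.2 1.2 4.8
  endloop
 endfacet
 facet normal 0.364 0.897 0.251
  outer loop
   vertex 3.0 2.4 4.0
   vertex 4.4 2.0 3.4
   vertex 2.8 3.6 0.0
  endloop
 endfacet
 facet normal 0.457 0.545 0.703
  outer loop
   vertex 3.0 2.4 4.0
   vertex 3.2 1.2 4.8
   vertex 4.4 2.0 3.4
  endloop
 endfacet
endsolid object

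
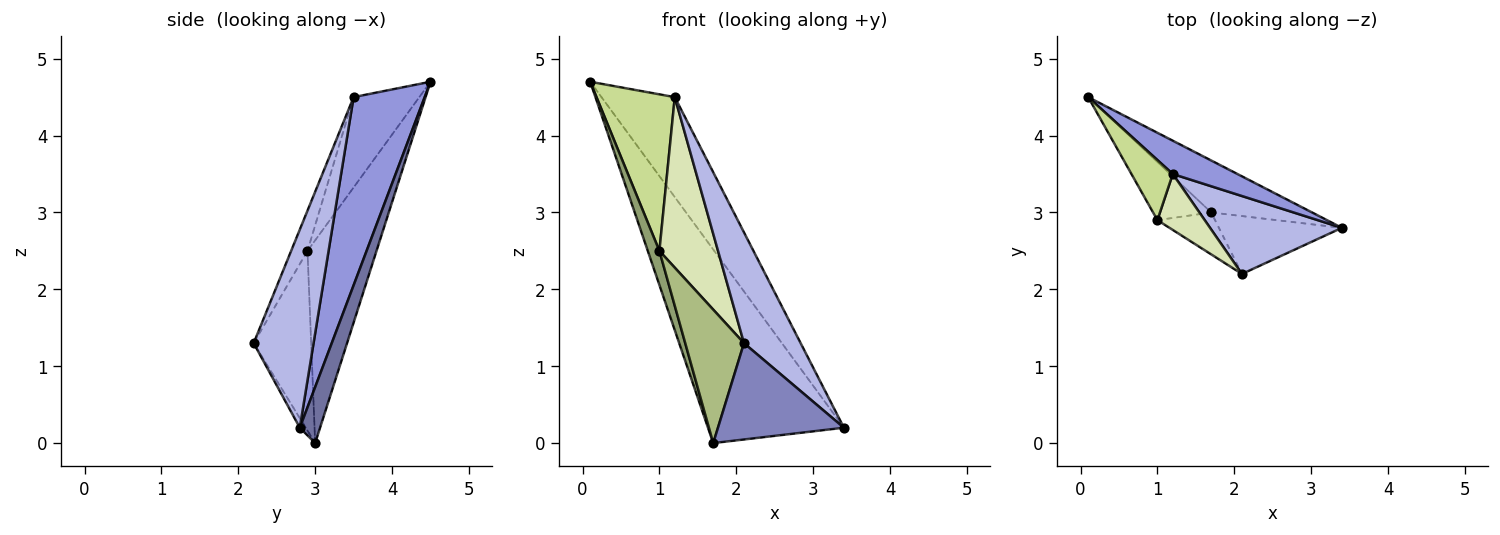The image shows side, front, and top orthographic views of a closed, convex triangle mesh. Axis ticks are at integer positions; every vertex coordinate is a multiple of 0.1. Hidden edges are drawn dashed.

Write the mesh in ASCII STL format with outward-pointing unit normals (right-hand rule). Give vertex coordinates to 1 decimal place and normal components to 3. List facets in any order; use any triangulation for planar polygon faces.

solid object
 facet normal 0.143 0.956 -0.257
  outer loop
   vertex 1.7 3.0 0.0
   vertex 0.1 4.5 4.7
   vertex 3.4 2.8 0.2
  endloop
 endfacet
 facet normal -0.040 -0.856 -0.515
  outer loop
   vertex 1.7 3.0 0.0
   vertex 3.4 2.8 0.2
   vertex 2.1 2.2 1.3
  endloop
 endfacet
 facet normal 0.677 0.698 0.233
  outer loop
   vertex 1.2 3.5 4.5
   vertex 3.4 2.8 0.2
   vertex 0.1 4.5 4.7
  endloop
 endfacet
 facet normal 0.654 -0.619 0.435
  outer loop
   vertex 1.2 3.5 4.5
   vertex 2.1 2.2 1.3
   vertex 3.4 2.8 0.2
  endloop
 endfacet
 facet normal -0.949 -0.160 -0.272
  outer loop
   vertex 1.0 2.9 2.5
   vertex 0.1 4.5 4.7
   vertex 1.7 3.0 0.0
  endloop
 endfacet
 facet normal -0.683 -0.697 -0.219
  outer loop
   vertex 1.0 2.9 2.5
   vertex 1.7 3.0 0.0
   vertex 2.1 2.2 1.3
  endloop
 endfacet
 facet normal -0.617 -0.735 0.282
  outer loop
   vertex 1.0 2.9 2.5
   vertex 1.2 3.5 4.5
   vertex 0.1 4.5 4.7
  endloop
 endfacet
 facet normal -0.256 -0.919 0.301
  outer loop
   vertex 1.0 2.9 2.5
   vertex 2.1 2.2 1.3
   vertex 1.2 3.5 4.5
  endloop
 endfacet
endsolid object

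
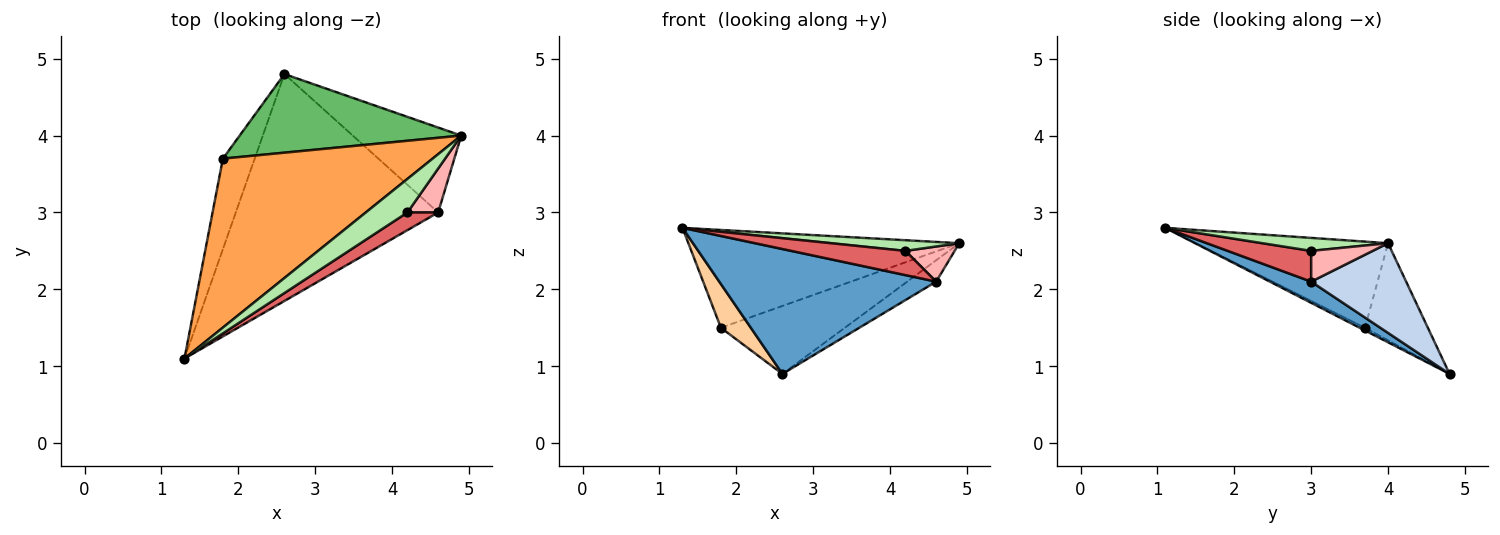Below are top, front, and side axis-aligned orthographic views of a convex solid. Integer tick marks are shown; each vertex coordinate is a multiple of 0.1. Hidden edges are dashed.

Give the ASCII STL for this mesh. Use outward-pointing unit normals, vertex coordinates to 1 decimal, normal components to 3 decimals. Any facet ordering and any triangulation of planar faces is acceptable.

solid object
 facet normal 0.091 -0.480 -0.872
  outer loop
   vertex 4.6 3.0 2.1
   vertex 1.3 1.1 2.8
   vertex 2.6 4.8 0.9
  endloop
 endfacet
 facet normal 0.626 0.191 -0.757
  outer loop
   vertex 4.6 3.0 2.1
   vertex 2.6 4.8 0.9
   vertex 4.9 4.0 2.6
  endloop
 endfacet
 facet normal -0.335 0.472 0.815
  outer loop
   vertex 1.8 3.7 1.5
   vertex 1.3 1.1 2.8
   vertex 4.9 4.0 2.6
  endloop
 endfacet
 facet normal -0.076 -0.434 -0.898
  outer loop
   vertex 1.8 3.7 1.5
   vertex 2.6 4.8 0.9
   vertex 1.3 1.1 2.8
  endloop
 endfacet
 facet normal -0.315 0.621 0.718
  outer loop
   vertex 1.8 3.7 1.5
   vertex 4.9 4.0 2.6
   vertex 2.6 4.8 0.9
  endloop
 endfacet
 facet normal 0.285 -0.291 0.913
  outer loop
   vertex 4.2 3.0 2.5
   vertex 4.9 4.0 2.6
   vertex 1.3 1.1 2.8
  endloop
 endfacet
 facet normal 0.508 -0.695 0.508
  outer loop
   vertex 4.2 3.0 2.5
   vertex 1.3 1.1 2.8
   vertex 4.6 3.0 2.1
  endloop
 endfacet
 facet normal 0.615 -0.492 0.615
  outer loop
   vertex 4.2 3.0 2.5
   vertex 4.6 3.0 2.1
   vertex 4.9 4.0 2.6
  endloop
 endfacet
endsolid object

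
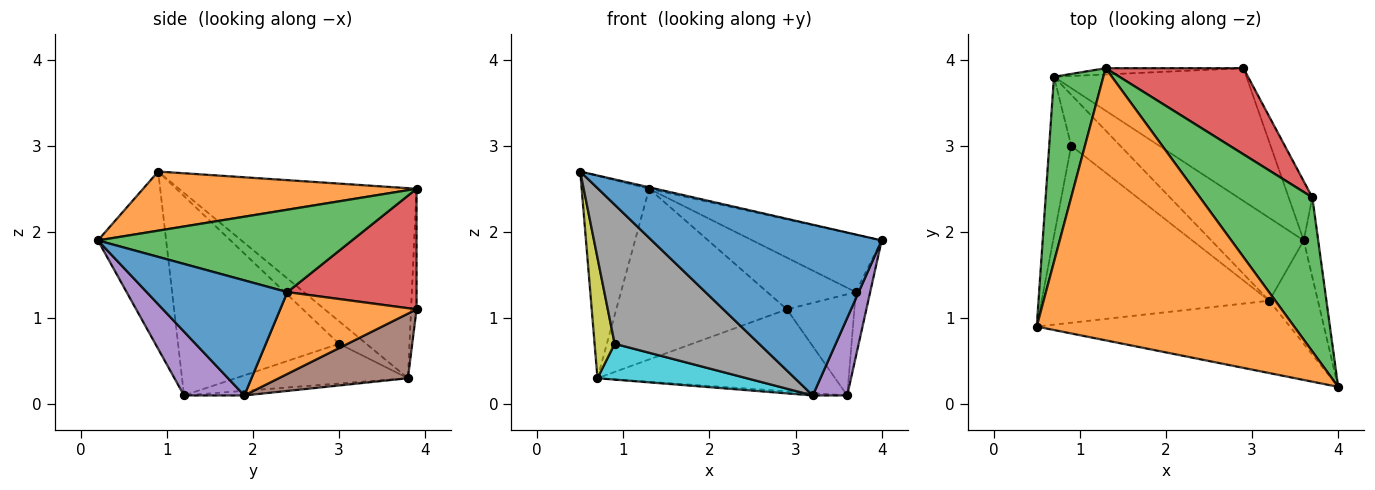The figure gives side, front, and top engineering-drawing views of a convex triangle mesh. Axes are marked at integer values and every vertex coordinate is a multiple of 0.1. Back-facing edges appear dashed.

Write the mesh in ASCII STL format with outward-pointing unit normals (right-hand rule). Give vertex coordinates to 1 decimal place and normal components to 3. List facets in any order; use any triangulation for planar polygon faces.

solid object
 facet normal -0.264 -0.888 -0.376
  outer loop
   vertex 3.2 1.2 0.1
   vertex 4.0 0.2 1.9
   vertex 0.5 0.9 2.7
  endloop
 endfacet
 facet normal 0.224 0.005 0.975
  outer loop
   vertex 1.3 3.9 2.5
   vertex 0.5 0.9 2.7
   vertex 4.0 0.2 1.9
  endloop
 endfacet
 facet normal -0.933 0.265 0.242
  outer loop
   vertex 1.3 3.9 2.5
   vertex 0.7 3.8 0.3
   vertex 0.5 0.9 2.7
  endloop
 endfacet
 facet normal -0.032 0.999 -0.037
  outer loop
   vertex 1.3 3.9 2.5
   vertex 2.9 3.9 1.1
   vertex 0.7 3.8 0.3
  endloop
 endfacet
 facet normal 0.724 -0.414 -0.552
  outer loop
   vertex 3.6 1.9 0.1
   vertex 4.0 0.2 1.9
   vertex 3.2 1.2 0.1
  endloop
 endfacet
 facet normal 0.275 0.505 -0.818
  outer loop
   vertex 3.6 1.9 0.1
   vertex 0.7 3.8 0.3
   vertex 2.9 3.9 1.1
  endloop
 endfacet
 facet normal -0.050 0.029 -0.998
  outer loop
   vertex 3.6 1.9 0.1
   vertex 3.2 1.2 0.1
   vertex 0.7 3.8 0.3
  endloop
 endfacet
 facet normal -0.567 -0.509 -0.648
  outer loop
   vertex 0.9 3.0 0.7
   vertex 3.2 1.2 0.1
   vertex 0.5 0.9 2.7
  endloop
 endfacet
 facet normal -0.634 -0.467 -0.617
  outer loop
   vertex 0.9 3.0 0.7
   vertex 0.5 0.9 2.7
   vertex 0.7 3.8 0.3
  endloop
 endfacet
 facet normal -0.553 -0.479 -0.682
  outer loop
   vertex 0.9 3.0 0.7
   vertex 0.7 3.8 0.3
   vertex 3.2 1.2 0.1
  endloop
 endfacet
 facet normal 0.987 0.101 -0.124
  outer loop
   vertex 3.7 2.4 1.3
   vertex 4.0 0.2 1.9
   vertex 3.6 1.9 0.1
  endloop
 endfacet
 facet normal 0.868 0.429 -0.251
  outer loop
   vertex 3.7 2.4 1.3
   vertex 3.6 1.9 0.1
   vertex 2.9 3.9 1.1
  endloop
 endfacet
 facet normal 0.566 0.288 0.772
  outer loop
   vertex 3.7 2.4 1.3
   vertex 1.3 3.9 2.5
   vertex 4.0 0.2 1.9
  endloop
 endfacet
 facet normal 0.600 0.412 0.686
  outer loop
   vertex 3.7 2.4 1.3
   vertex 2.9 3.9 1.1
   vertex 1.3 3.9 2.5
  endloop
 endfacet
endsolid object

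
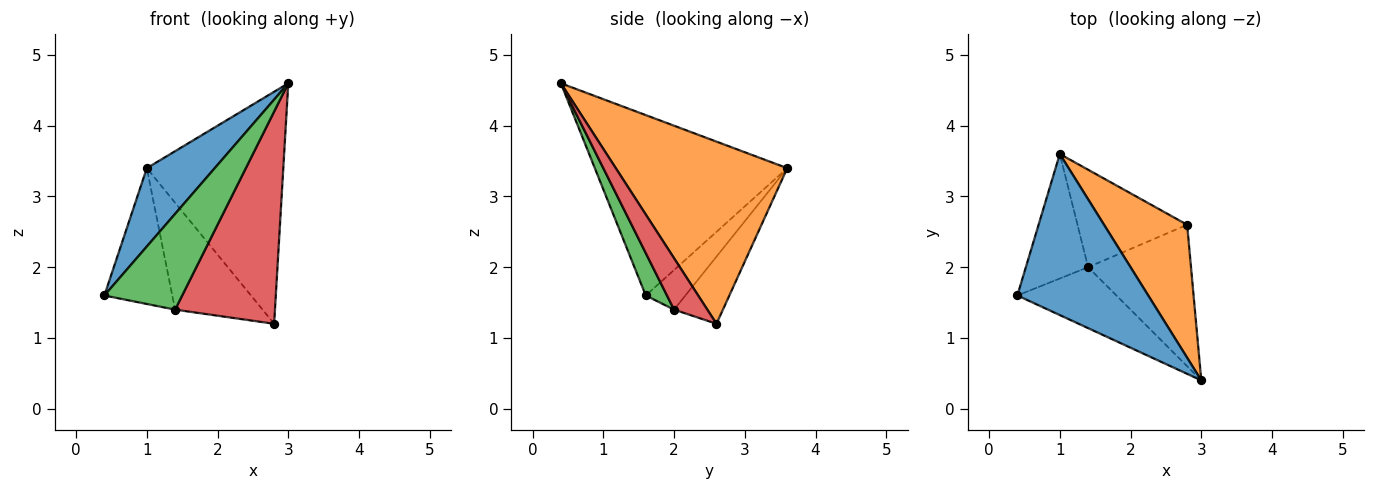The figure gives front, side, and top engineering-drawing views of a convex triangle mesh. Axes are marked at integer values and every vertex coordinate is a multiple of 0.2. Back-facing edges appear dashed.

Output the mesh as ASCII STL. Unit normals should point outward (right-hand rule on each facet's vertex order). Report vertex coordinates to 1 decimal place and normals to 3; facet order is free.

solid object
 facet normal -0.778 -0.275 0.565
  outer loop
   vertex 1.0 3.6 3.4
   vertex 0.4 1.6 1.6
   vertex 3.0 0.4 4.6
  endloop
 endfacet
 facet normal 0.737 0.587 0.336
  outer loop
   vertex 2.8 2.6 1.2
   vertex 1.0 3.6 3.4
   vertex 3.0 0.4 4.6
  endloop
 endfacet
 facet normal 0.224 -0.822 -0.523
  outer loop
   vertex 1.4 2.0 1.4
   vertex 3.0 0.4 4.6
   vertex 0.4 1.6 1.6
  endloop
 endfacet
 facet normal 0.267 -0.802 -0.535
  outer loop
   vertex 1.4 2.0 1.4
   vertex 2.8 2.6 1.2
   vertex 3.0 0.4 4.6
  endloop
 endfacet
 facet normal -0.395 0.677 -0.621
  outer loop
   vertex 1.4 2.0 1.4
   vertex 0.4 1.6 1.6
   vertex 1.0 3.6 3.4
  endloop
 endfacet
 facet normal -0.382 0.683 -0.623
  outer loop
   vertex 1.4 2.0 1.4
   vertex 1.0 3.6 3.4
   vertex 2.8 2.6 1.2
  endloop
 endfacet
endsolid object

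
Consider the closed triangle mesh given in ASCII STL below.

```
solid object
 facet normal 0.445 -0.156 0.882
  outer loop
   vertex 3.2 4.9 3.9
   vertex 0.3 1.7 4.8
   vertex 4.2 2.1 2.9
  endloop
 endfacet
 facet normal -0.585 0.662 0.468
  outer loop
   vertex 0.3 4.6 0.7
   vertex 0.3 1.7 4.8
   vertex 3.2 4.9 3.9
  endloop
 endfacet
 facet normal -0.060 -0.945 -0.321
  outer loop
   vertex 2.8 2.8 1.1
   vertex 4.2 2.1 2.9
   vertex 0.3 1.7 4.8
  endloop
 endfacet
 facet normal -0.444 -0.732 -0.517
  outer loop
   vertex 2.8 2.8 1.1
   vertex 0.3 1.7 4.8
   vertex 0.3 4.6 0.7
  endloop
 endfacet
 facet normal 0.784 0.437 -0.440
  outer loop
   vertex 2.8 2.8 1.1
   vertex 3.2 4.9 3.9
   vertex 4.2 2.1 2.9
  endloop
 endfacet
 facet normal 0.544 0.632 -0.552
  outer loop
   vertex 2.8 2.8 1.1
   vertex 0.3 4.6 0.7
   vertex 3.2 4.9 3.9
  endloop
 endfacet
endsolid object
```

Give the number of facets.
6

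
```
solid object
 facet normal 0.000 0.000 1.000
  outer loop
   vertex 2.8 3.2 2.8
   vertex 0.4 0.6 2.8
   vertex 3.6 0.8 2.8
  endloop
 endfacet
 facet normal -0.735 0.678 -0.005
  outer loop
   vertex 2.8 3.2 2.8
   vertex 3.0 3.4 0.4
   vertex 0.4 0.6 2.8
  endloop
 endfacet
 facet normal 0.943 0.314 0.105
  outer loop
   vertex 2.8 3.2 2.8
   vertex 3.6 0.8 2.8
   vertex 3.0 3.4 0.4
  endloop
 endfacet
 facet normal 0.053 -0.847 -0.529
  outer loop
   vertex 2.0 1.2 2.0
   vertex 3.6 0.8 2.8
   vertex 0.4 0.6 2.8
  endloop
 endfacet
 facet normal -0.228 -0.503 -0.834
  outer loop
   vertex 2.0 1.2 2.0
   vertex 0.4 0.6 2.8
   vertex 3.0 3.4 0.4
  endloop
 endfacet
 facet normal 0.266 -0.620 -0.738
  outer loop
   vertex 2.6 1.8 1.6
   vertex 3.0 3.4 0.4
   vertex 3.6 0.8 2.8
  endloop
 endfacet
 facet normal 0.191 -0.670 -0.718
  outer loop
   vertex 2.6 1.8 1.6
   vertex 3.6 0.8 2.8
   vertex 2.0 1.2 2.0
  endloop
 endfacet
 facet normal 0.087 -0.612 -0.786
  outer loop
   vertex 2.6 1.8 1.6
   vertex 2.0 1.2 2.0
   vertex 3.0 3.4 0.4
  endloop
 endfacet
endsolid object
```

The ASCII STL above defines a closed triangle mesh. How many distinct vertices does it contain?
6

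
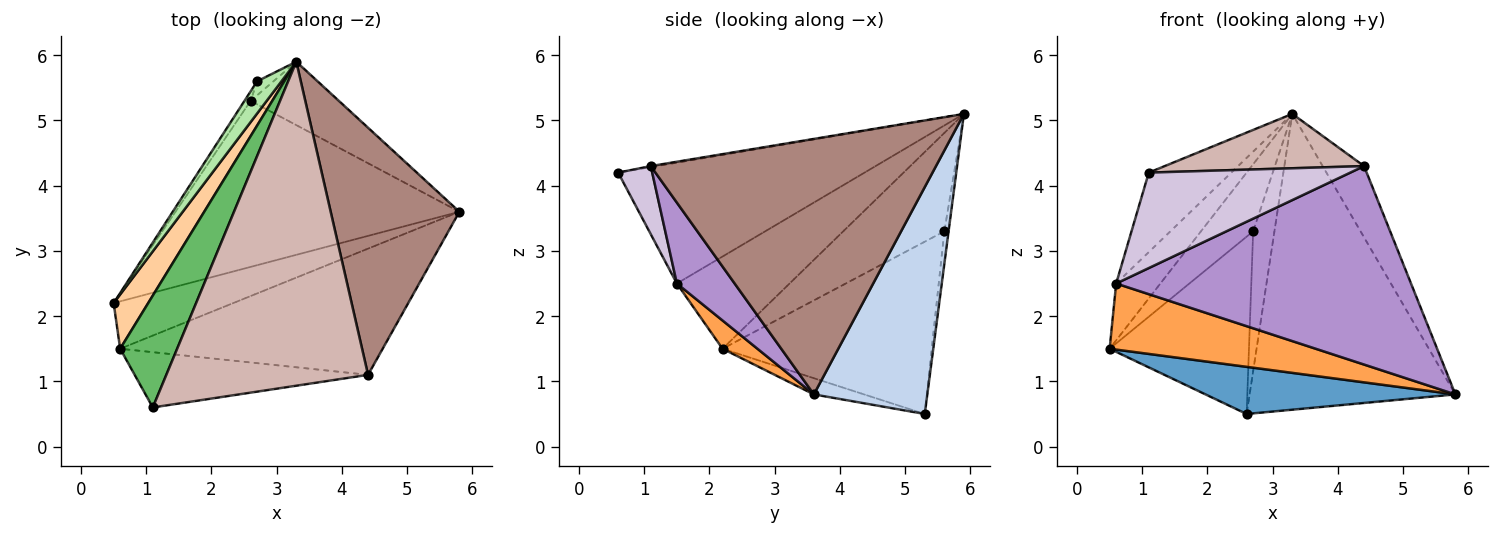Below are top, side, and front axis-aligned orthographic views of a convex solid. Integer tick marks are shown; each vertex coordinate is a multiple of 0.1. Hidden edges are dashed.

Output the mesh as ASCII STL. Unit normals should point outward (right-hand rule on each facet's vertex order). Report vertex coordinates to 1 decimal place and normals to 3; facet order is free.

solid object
 facet normal -0.055 -0.273 -0.961
  outer loop
   vertex 2.6 5.3 0.5
   vertex 5.8 3.6 0.8
   vertex 0.5 2.2 1.5
  endloop
 endfacet
 facet normal 0.475 0.861 -0.184
  outer loop
   vertex 2.6 5.3 0.5
   vertex 3.3 5.9 5.1
   vertex 5.8 3.6 0.8
  endloop
 endfacet
 facet normal 0.136 -0.805 -0.577
  outer loop
   vertex 0.6 1.5 2.5
   vertex 0.5 2.2 1.5
   vertex 5.8 3.6 0.8
  endloop
 endfacet
 facet normal -0.879 0.345 0.329
  outer loop
   vertex 0.6 1.5 2.5
   vertex 3.3 5.9 5.1
   vertex 0.5 2.2 1.5
  endloop
 endfacet
 facet normal -0.866 0.290 0.408
  outer loop
   vertex 0.6 1.5 2.5
   vertex 1.1 0.6 4.2
   vertex 3.3 5.9 5.1
  endloop
 endfacet
 facet normal -0.868 0.448 0.215
  outer loop
   vertex 2.7 5.6 3.3
   vertex 0.5 2.2 1.5
   vertex 3.3 5.9 5.1
  endloop
 endfacet
 facet normal -0.832 0.554 -0.030
  outer loop
   vertex 2.7 5.6 3.3
   vertex 2.6 5.3 0.5
   vertex 0.5 2.2 1.5
  endloop
 endfacet
 facet normal -0.195 0.976 -0.098
  outer loop
   vertex 2.7 5.6 3.3
   vertex 3.3 5.9 5.1
   vertex 2.6 5.3 0.5
  endloop
 endfacet
 facet normal 0.163 -0.833 -0.529
  outer loop
   vertex 4.4 1.1 4.3
   vertex 0.6 1.5 2.5
   vertex 5.8 3.6 0.8
  endloop
 endfacet
 facet normal 0.145 -0.856 -0.496
  outer loop
   vertex 4.4 1.1 4.3
   vertex 1.1 0.6 4.2
   vertex 0.6 1.5 2.5
  endloop
 endfacet
 facet normal 0.886 0.129 0.446
  outer loop
   vertex 4.4 1.1 4.3
   vertex 5.8 3.6 0.8
   vertex 3.3 5.9 5.1
  endloop
 endfacet
 facet normal -0.005 -0.165 0.986
  outer loop
   vertex 4.4 1.1 4.3
   vertex 3.3 5.9 5.1
   vertex 1.1 0.6 4.2
  endloop
 endfacet
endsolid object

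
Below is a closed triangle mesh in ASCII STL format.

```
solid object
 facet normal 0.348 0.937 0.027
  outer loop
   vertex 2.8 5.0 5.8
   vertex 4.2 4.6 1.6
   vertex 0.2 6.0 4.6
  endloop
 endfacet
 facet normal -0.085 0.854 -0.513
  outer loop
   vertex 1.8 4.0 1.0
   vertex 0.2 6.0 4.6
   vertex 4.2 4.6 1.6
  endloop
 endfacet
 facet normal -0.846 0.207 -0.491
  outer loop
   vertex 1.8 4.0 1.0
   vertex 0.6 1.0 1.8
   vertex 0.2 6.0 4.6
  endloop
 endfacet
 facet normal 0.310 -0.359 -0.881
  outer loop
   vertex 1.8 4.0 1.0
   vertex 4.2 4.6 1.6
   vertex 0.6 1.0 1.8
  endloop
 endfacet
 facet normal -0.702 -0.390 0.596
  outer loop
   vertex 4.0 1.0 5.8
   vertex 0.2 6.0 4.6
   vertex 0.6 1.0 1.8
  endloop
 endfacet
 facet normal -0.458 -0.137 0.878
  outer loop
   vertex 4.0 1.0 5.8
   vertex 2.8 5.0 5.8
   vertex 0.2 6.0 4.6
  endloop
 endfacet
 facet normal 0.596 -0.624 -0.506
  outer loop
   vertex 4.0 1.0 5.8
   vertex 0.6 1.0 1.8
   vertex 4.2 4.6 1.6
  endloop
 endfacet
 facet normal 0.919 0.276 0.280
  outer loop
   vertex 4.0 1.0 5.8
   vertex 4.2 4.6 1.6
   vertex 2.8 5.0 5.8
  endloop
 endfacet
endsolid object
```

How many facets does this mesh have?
8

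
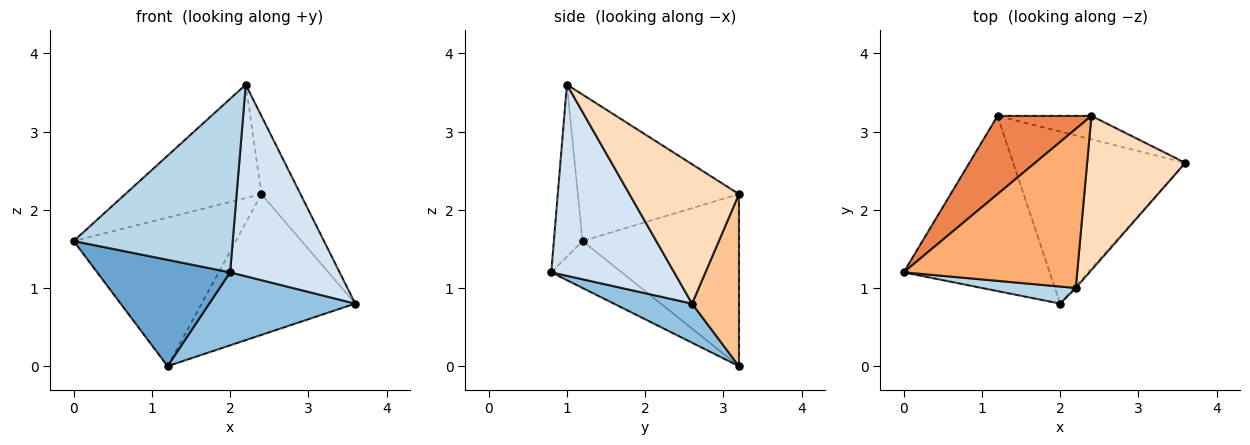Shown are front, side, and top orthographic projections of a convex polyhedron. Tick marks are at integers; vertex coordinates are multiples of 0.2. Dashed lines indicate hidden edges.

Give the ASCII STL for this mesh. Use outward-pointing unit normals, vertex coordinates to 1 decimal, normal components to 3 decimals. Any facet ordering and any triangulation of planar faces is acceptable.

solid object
 facet normal -0.265 -0.500 -0.824
  outer loop
   vertex 2.0 0.8 1.2
   vertex 0.0 1.2 1.6
   vertex 1.2 3.2 0.0
  endloop
 endfacet
 facet normal 0.205 -0.382 -0.901
  outer loop
   vertex 2.0 0.8 1.2
   vertex 1.2 3.2 0.0
   vertex 3.6 2.6 0.8
  endloop
 endfacet
 facet normal -0.177 -0.980 0.096
  outer loop
   vertex 2.0 0.8 1.2
   vertex 2.2 1.0 3.6
   vertex 0.0 1.2 1.6
  endloop
 endfacet
 facet normal 0.747 -0.665 -0.007
  outer loop
   vertex 2.0 0.8 1.2
   vertex 3.6 2.6 0.8
   vertex 2.2 1.0 3.6
  endloop
 endfacet
 facet normal -0.649 0.673 0.354
  outer loop
   vertex 2.4 3.2 2.2
   vertex 1.2 3.2 0.0
   vertex 0.0 1.2 1.6
  endloop
 endfacet
 facet normal -0.566 0.478 0.671
  outer loop
   vertex 2.4 3.2 2.2
   vertex 0.0 1.2 1.6
   vertex 2.2 1.0 3.6
  endloop
 endfacet
 facet normal 0.289 0.944 -0.157
  outer loop
   vertex 2.4 3.2 2.2
   vertex 3.6 2.6 0.8
   vertex 1.2 3.2 0.0
  endloop
 endfacet
 facet normal 0.785 0.280 0.553
  outer loop
   vertex 2.4 3.2 2.2
   vertex 2.2 1.0 3.6
   vertex 3.6 2.6 0.8
  endloop
 endfacet
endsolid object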